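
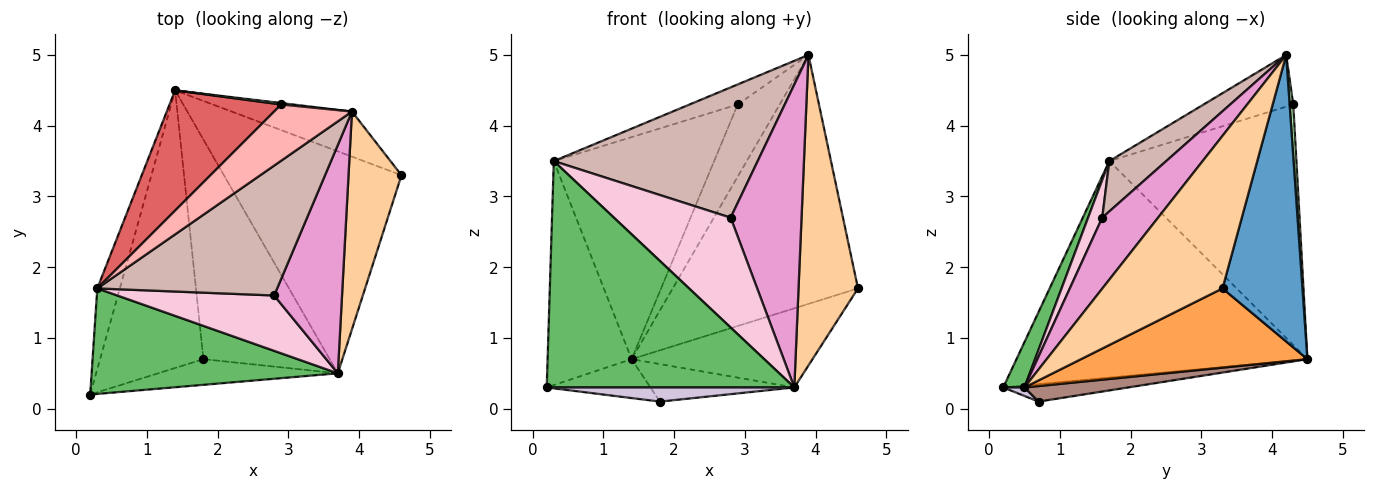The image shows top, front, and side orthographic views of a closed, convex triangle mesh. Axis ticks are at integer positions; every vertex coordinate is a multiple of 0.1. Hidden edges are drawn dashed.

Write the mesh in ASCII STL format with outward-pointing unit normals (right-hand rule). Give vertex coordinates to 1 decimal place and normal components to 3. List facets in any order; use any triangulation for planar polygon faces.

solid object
 facet normal 0.391 0.906 -0.164
  outer loop
   vertex 3.9 4.2 5.0
   vertex 4.6 3.3 1.7
   vertex 1.4 4.5 0.7
  endloop
 endfacet
 facet normal -0.956 0.276 -0.100
  outer loop
   vertex 0.3 1.7 3.5
   vertex 1.4 4.5 0.7
   vertex 0.2 0.2 0.3
  endloop
 endfacet
 facet normal 0.387 0.310 -0.868
  outer loop
   vertex 3.7 0.5 0.3
   vertex 1.4 4.5 0.7
   vertex 4.6 3.3 1.7
  endloop
 endfacet
 facet normal 0.856 -0.424 0.297
  outer loop
   vertex 3.7 0.5 0.3
   vertex 4.6 3.3 1.7
   vertex 3.9 4.2 5.0
  endloop
 endfacet
 facet normal 0.077 -0.904 0.421
  outer loop
   vertex 3.7 0.5 0.3
   vertex 0.3 1.7 3.5
   vertex 0.2 0.2 0.3
  endloop
 endfacet
 facet normal 0.086 0.996 0.020
  outer loop
   vertex 2.9 4.3 4.3
   vertex 3.9 4.2 5.0
   vertex 1.4 4.5 0.7
  endloop
 endfacet
 facet normal -0.716 0.614 0.332
  outer loop
   vertex 2.9 4.3 4.3
   vertex 1.4 4.5 0.7
   vertex 0.3 1.7 3.5
  endloop
 endfacet
 facet normal -0.530 0.285 0.798
  outer loop
   vertex 2.9 4.3 4.3
   vertex 0.3 1.7 3.5
   vertex 3.9 4.2 5.0
  endloop
 endfacet
 facet normal -0.165 0.137 -0.977
  outer loop
   vertex 1.8 0.7 0.1
   vertex 0.2 0.2 0.3
   vertex 1.4 4.5 0.7
  endloop
 endfacet
 facet normal 0.041 -0.482 -0.875
  outer loop
   vertex 1.8 0.7 0.1
   vertex 3.7 0.5 0.3
   vertex 0.2 0.2 0.3
  endloop
 endfacet
 facet normal 0.121 0.167 -0.979
  outer loop
   vertex 1.8 0.7 0.1
   vertex 1.4 4.5 0.7
   vertex 3.7 0.5 0.3
  endloop
 endfacet
 facet normal 0.194 -0.695 0.693
  outer loop
   vertex 2.8 1.6 2.7
   vertex 3.9 4.2 5.0
   vertex 0.3 1.7 3.5
  endloop
 endfacet
 facet normal 0.532 -0.676 0.509
  outer loop
   vertex 2.8 1.6 2.7
   vertex 3.7 0.5 0.3
   vertex 3.9 4.2 5.0
  endloop
 endfacet
 facet normal 0.108 -0.888 0.447
  outer loop
   vertex 2.8 1.6 2.7
   vertex 0.3 1.7 3.5
   vertex 3.7 0.5 0.3
  endloop
 endfacet
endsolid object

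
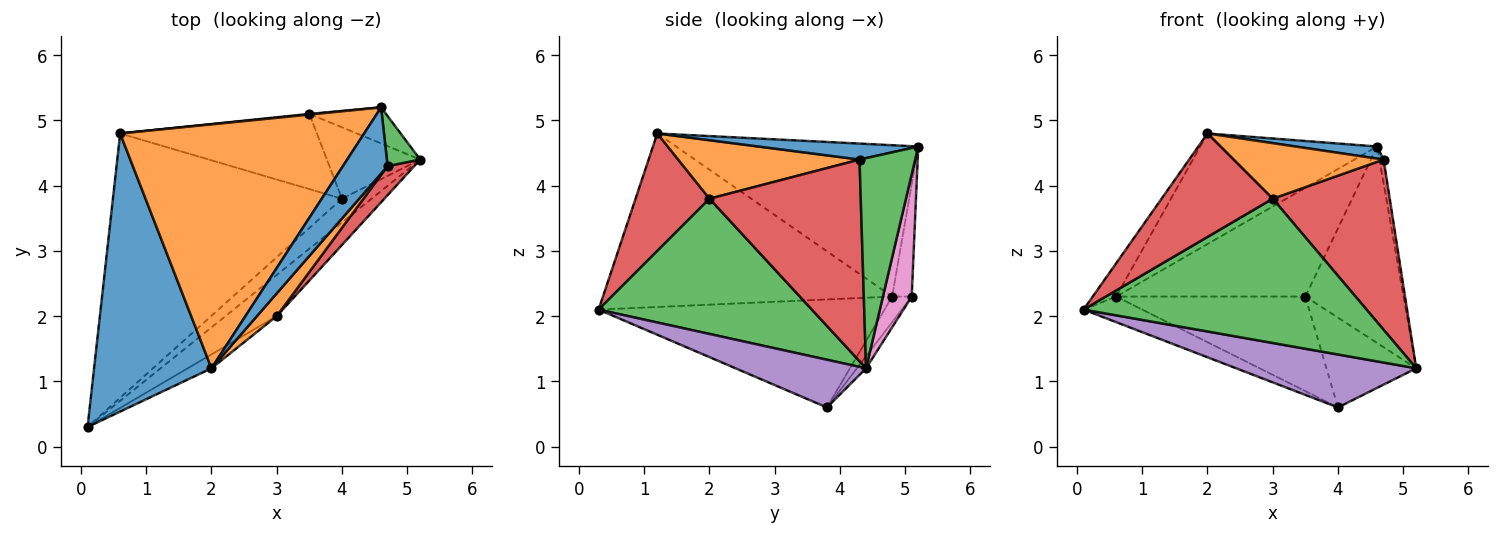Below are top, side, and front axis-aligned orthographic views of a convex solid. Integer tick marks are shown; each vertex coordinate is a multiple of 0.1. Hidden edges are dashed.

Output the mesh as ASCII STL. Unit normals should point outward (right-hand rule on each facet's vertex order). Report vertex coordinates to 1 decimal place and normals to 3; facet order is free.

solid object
 facet normal -0.826 0.067 0.559
  outer loop
   vertex 0.6 4.8 2.3
   vertex 0.1 0.3 2.1
   vertex 2.0 1.2 4.8
  endloop
 endfacet
 facet normal -0.492 0.359 0.793
  outer loop
   vertex 0.6 4.8 2.3
   vertex 2.0 1.2 4.8
   vertex 4.6 5.2 4.6
  endloop
 endfacet
 facet normal 0.587 -0.779 -0.222
  outer loop
   vertex 3.0 2.0 3.8
   vertex 0.1 0.3 2.1
   vertex 5.2 4.4 1.2
  endloop
 endfacet
 facet normal 0.550 -0.827 -0.112
  outer loop
   vertex 3.0 2.0 3.8
   vertex 2.0 1.2 4.8
   vertex 0.1 0.3 2.1
  endloop
 endfacet
 facet normal 0.551 -0.761 -0.342
  outer loop
   vertex 4.0 3.8 0.6
   vertex 5.2 4.4 1.2
   vertex 0.1 0.3 2.1
  endloop
 endfacet
 facet normal -0.425 0.087 -0.901
  outer loop
   vertex 4.0 3.8 0.6
   vertex 0.1 0.3 2.1
   vertex 0.6 4.8 2.3
  endloop
 endfacet
 facet normal 0.277 0.945 -0.174
  outer loop
   vertex 3.5 5.1 2.3
   vertex 4.6 5.2 4.6
   vertex 5.2 4.4 1.2
  endloop
 endfacet
 facet normal -0.103 0.995 0.006
  outer loop
   vertex 3.5 5.1 2.3
   vertex 0.6 4.8 2.3
   vertex 4.6 5.2 4.6
  endloop
 endfacet
 facet normal -0.080 0.780 -0.620
  outer loop
   vertex 3.5 5.1 2.3
   vertex 5.2 4.4 1.2
   vertex 4.0 3.8 0.6
  endloop
 endfacet
 facet normal -0.081 0.780 -0.620
  outer loop
   vertex 3.5 5.1 2.3
   vertex 4.0 3.8 0.6
   vertex 0.6 4.8 2.3
  endloop
 endfacet
 facet normal 0.332 -0.169 0.928
  outer loop
   vertex 4.7 4.3 4.4
   vertex 4.6 5.2 4.6
   vertex 2.0 1.2 4.8
  endloop
 endfacet
 facet normal 0.746 -0.617 0.252
  outer loop
   vertex 4.7 4.3 4.4
   vertex 2.0 1.2 4.8
   vertex 3.0 2.0 3.8
  endloop
 endfacet
 facet normal 0.985 0.075 0.156
  outer loop
   vertex 4.7 4.3 4.4
   vertex 5.2 4.4 1.2
   vertex 4.6 5.2 4.6
  endloop
 endfacet
 facet normal 0.787 -0.609 0.104
  outer loop
   vertex 4.7 4.3 4.4
   vertex 3.0 2.0 3.8
   vertex 5.2 4.4 1.2
  endloop
 endfacet
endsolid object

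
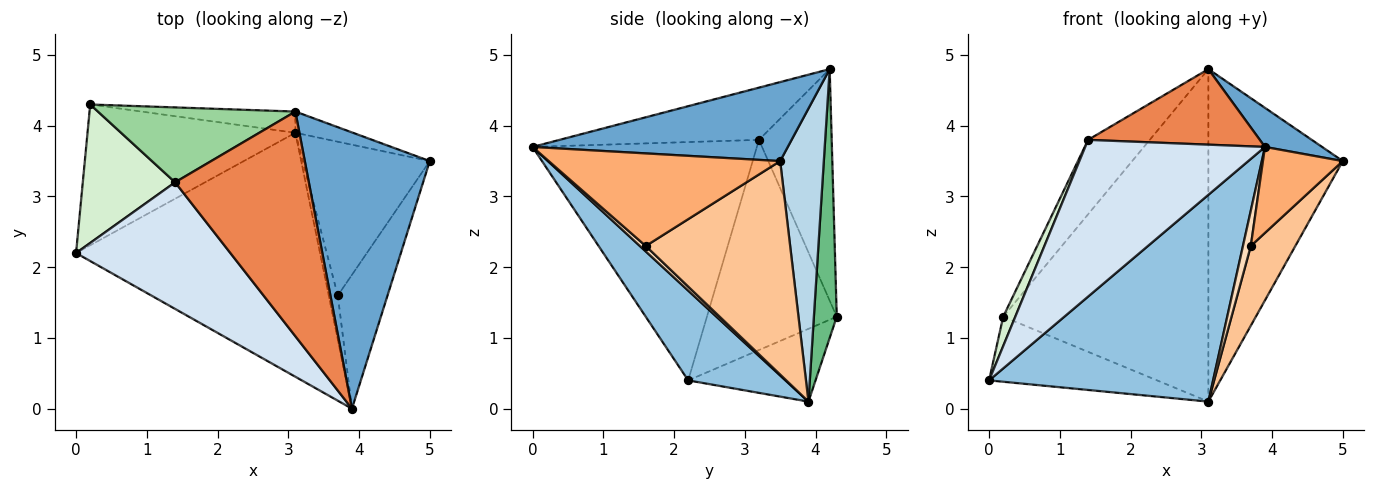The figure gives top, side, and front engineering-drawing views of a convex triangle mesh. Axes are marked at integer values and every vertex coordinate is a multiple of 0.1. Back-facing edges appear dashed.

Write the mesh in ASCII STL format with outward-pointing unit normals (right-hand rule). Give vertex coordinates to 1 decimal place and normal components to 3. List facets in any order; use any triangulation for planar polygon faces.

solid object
 facet normal 0.531 -0.119 0.839
  outer loop
   vertex 3.1 4.2 4.8
   vertex 3.9 0.0 3.7
   vertex 5.0 3.5 3.5
  endloop
 endfacet
 facet normal 0.270 -0.623 -0.734
  outer loop
   vertex 3.1 3.9 0.1
   vertex 3.9 0.0 3.7
   vertex 0.0 2.2 0.4
  endloop
 endfacet
 facet normal 0.308 0.949 -0.061
  outer loop
   vertex 3.1 3.9 0.1
   vertex 3.1 4.2 4.8
   vertex 5.0 3.5 3.5
  endloop
 endfacet
 facet normal -0.696 -0.558 0.451
  outer loop
   vertex 1.4 3.2 3.8
   vertex 0.0 2.2 0.4
   vertex 3.9 0.0 3.7
  endloop
 endfacet
 facet normal -0.347 -0.299 0.889
  outer loop
   vertex 1.4 3.2 3.8
   vertex 3.9 0.0 3.7
   vertex 3.1 4.2 4.8
  endloop
 endfacet
 facet normal 0.843 -0.291 -0.453
  outer loop
   vertex 3.7 1.6 2.3
   vertex 5.0 3.5 3.5
   vertex 3.9 0.0 3.7
  endloop
 endfacet
 facet normal 0.831 -0.256 -0.494
  outer loop
   vertex 3.7 1.6 2.3
   vertex 3.1 3.9 0.1
   vertex 5.0 3.5 3.5
  endloop
 endfacet
 facet normal 0.424 -0.566 -0.707
  outer loop
   vertex 3.7 1.6 2.3
   vertex 3.9 0.0 3.7
   vertex 3.1 3.9 0.1
  endloop
 endfacet
 facet normal 0.111 0.992 -0.063
  outer loop
   vertex 0.2 4.3 1.3
   vertex 3.1 4.2 4.8
   vertex 3.1 3.9 0.1
  endloop
 endfacet
 facet normal -0.640 0.542 0.545
  outer loop
   vertex 0.2 4.3 1.3
   vertex 1.4 3.2 3.8
   vertex 3.1 4.2 4.8
  endloop
 endfacet
 facet normal -0.303 0.400 -0.865
  outer loop
   vertex 0.2 4.3 1.3
   vertex 3.1 3.9 0.1
   vertex 0.0 2.2 0.4
  endloop
 endfacet
 facet normal -0.912 -0.085 0.401
  outer loop
   vertex 0.2 4.3 1.3
   vertex 0.0 2.2 0.4
   vertex 1.4 3.2 3.8
  endloop
 endfacet
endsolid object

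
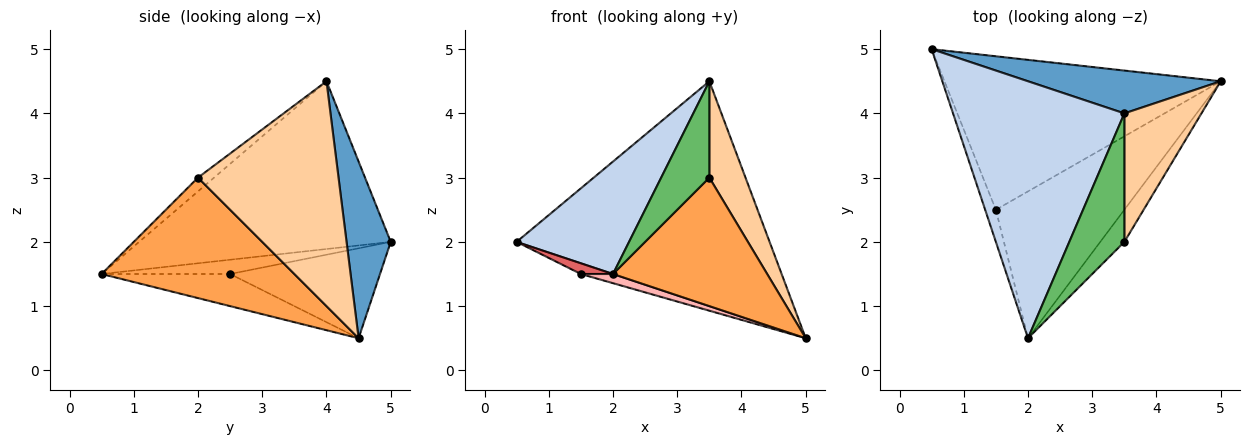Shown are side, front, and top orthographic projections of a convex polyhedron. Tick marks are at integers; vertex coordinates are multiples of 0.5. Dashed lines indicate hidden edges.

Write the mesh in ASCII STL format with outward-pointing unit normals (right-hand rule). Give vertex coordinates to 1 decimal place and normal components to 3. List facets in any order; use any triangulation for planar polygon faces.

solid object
 facet normal 0.169 0.968 0.184
  outer loop
   vertex 3.5 4.0 4.5
   vertex 5.0 4.5 0.5
   vertex 0.5 5.0 2.0
  endloop
 endfacet
 facet normal -0.668 -0.298 0.682
  outer loop
   vertex 3.5 4.0 4.5
   vertex 0.5 5.0 2.0
   vertex 2.0 0.5 1.5
  endloop
 endfacet
 facet normal 0.772 -0.617 -0.154
  outer loop
   vertex 3.5 2.0 3.0
   vertex 2.0 0.5 1.5
   vertex 5.0 4.5 0.5
  endloop
 endfacet
 facet normal 0.919 -0.236 0.315
  outer loop
   vertex 3.5 2.0 3.0
   vertex 5.0 4.5 0.5
   vertex 3.5 4.0 4.5
  endloop
 endfacet
 facet normal -0.196 -0.588 0.784
  outer loop
   vertex 3.5 2.0 3.0
   vertex 3.5 4.0 4.5
   vertex 2.0 0.5 1.5
  endloop
 endfacet
 facet normal -0.309 0.066 -0.949
  outer loop
   vertex 1.5 2.5 1.5
   vertex 0.5 5.0 2.0
   vertex 5.0 4.5 0.5
  endloop
 endfacet
 facet normal -0.784 -0.196 -0.588
  outer loop
   vertex 1.5 2.5 1.5
   vertex 2.0 0.5 1.5
   vertex 0.5 5.0 2.0
  endloop
 endfacet
 facet normal -0.242 -0.061 -0.968
  outer loop
   vertex 1.5 2.5 1.5
   vertex 5.0 4.5 0.5
   vertex 2.0 0.5 1.5
  endloop
 endfacet
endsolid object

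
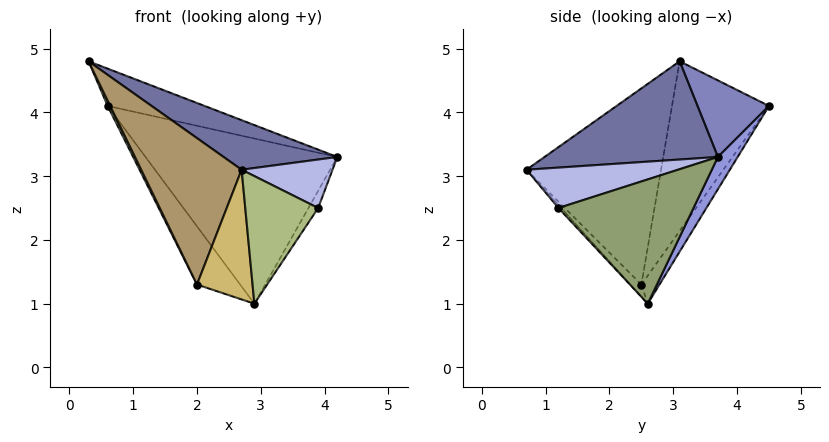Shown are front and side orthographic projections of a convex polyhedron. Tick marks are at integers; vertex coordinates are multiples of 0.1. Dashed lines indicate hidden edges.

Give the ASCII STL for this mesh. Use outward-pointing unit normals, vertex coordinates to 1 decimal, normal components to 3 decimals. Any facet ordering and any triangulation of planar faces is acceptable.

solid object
 facet normal 0.381 -0.250 0.890
  outer loop
   vertex 2.7 0.7 3.1
   vertex 4.2 3.7 3.3
   vertex 0.3 3.1 4.8
  endloop
 endfacet
 facet normal 0.280 0.381 0.881
  outer loop
   vertex 0.6 4.5 4.1
   vertex 0.3 3.1 4.8
   vertex 4.2 3.7 3.3
  endloop
 endfacet
 facet normal 0.090 0.878 -0.471
  outer loop
   vertex 0.6 4.5 4.1
   vertex 4.2 3.7 3.3
   vertex 2.9 2.6 1.0
  endloop
 endfacet
 facet normal 0.526 -0.316 0.789
  outer loop
   vertex 3.9 1.2 2.5
   vertex 4.2 3.7 3.3
   vertex 2.7 0.7 3.1
  endloop
 endfacet
 facet normal 0.856 0.062 -0.513
  outer loop
   vertex 3.9 1.2 2.5
   vertex 2.9 2.6 1.0
   vertex 4.2 3.7 3.3
  endloop
 endfacet
 facet normal -0.028 -0.740 -0.672
  outer loop
   vertex 3.9 1.2 2.5
   vertex 2.7 0.7 3.1
   vertex 2.9 2.6 1.0
  endloop
 endfacet
 facet normal -0.901 -0.024 -0.433
  outer loop
   vertex 2.0 2.5 1.3
   vertex 0.3 3.1 4.8
   vertex 0.6 4.5 4.1
  endloop
 endfacet
 facet normal -0.294 0.702 -0.649
  outer loop
   vertex 2.0 2.5 1.3
   vertex 0.6 4.5 4.1
   vertex 2.9 2.6 1.0
  endloop
 endfacet
 facet normal -0.770 -0.575 -0.276
  outer loop
   vertex 2.0 2.5 1.3
   vertex 2.7 0.7 3.1
   vertex 0.3 3.1 4.8
  endloop
 endfacet
 facet normal -0.143 -0.727 -0.671
  outer loop
   vertex 2.0 2.5 1.3
   vertex 2.9 2.6 1.0
   vertex 2.7 0.7 3.1
  endloop
 endfacet
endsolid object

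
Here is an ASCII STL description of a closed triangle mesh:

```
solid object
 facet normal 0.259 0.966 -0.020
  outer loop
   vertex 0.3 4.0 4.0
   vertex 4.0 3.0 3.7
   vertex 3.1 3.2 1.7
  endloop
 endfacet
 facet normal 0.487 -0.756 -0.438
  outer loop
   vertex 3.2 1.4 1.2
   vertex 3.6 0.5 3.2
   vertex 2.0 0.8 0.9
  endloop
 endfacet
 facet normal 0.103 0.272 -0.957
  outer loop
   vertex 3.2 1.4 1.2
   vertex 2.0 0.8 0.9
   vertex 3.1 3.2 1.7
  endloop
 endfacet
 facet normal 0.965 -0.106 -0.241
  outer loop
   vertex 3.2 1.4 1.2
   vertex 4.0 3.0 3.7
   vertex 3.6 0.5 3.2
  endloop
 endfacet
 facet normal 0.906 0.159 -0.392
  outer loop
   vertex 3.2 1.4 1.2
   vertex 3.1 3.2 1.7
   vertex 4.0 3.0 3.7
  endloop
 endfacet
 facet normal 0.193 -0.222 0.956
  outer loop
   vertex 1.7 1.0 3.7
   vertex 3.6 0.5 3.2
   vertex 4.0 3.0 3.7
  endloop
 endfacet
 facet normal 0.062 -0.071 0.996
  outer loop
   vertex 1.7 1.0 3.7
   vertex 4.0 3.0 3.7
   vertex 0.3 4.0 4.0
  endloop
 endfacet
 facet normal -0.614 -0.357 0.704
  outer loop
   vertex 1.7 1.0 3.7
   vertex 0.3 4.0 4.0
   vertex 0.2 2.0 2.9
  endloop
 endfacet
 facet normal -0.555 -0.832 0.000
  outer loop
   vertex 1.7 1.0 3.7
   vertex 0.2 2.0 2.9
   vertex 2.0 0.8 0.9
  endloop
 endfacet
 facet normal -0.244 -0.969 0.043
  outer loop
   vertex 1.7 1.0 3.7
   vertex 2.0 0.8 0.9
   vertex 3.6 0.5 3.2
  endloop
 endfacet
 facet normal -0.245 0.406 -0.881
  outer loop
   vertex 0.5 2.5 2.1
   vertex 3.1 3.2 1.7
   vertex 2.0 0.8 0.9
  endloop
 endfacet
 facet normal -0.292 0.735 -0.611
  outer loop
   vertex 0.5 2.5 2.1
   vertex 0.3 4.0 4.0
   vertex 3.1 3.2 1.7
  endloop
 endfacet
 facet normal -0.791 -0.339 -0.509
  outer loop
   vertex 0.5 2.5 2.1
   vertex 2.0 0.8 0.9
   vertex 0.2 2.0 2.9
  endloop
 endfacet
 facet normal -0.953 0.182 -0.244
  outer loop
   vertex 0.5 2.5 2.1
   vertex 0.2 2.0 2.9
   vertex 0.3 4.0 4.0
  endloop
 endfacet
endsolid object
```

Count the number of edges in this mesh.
21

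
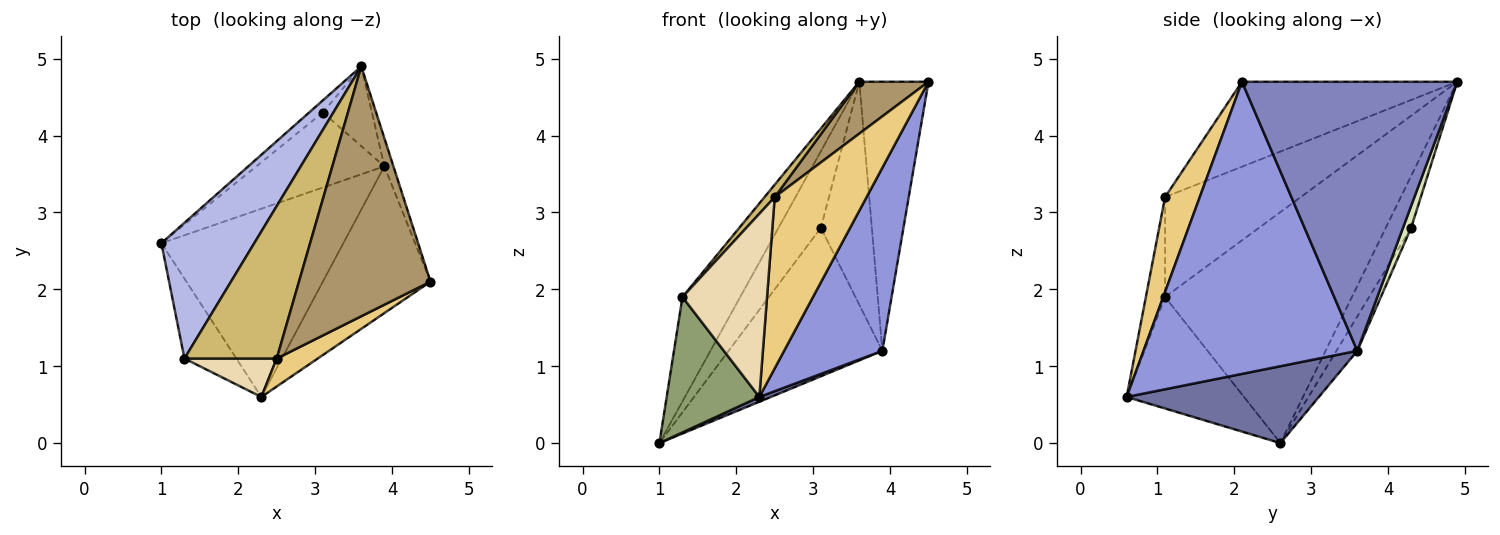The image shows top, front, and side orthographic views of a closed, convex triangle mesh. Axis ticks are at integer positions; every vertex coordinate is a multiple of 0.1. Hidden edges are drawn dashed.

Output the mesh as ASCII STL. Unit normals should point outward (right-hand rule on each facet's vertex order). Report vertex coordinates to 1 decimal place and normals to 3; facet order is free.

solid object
 facet normal 0.389 -0.023 -0.921
  outer loop
   vertex 3.9 3.6 1.2
   vertex 2.3 0.6 0.6
   vertex 1.0 2.6 0.0
  endloop
 endfacet
 facet normal 0.952 0.306 -0.032
  outer loop
   vertex 3.9 3.6 1.2
   vertex 3.6 4.9 4.7
   vertex 4.5 2.1 4.7
  endloop
 endfacet
 facet normal 0.862 -0.396 -0.317
  outer loop
   vertex 3.9 3.6 1.2
   vertex 4.5 2.1 4.7
   vertex 2.3 0.6 0.6
  endloop
 endfacet
 facet normal -0.892 0.276 0.358
  outer loop
   vertex 1.3 1.1 1.9
   vertex 3.6 4.9 4.7
   vertex 1.0 2.6 0.0
  endloop
 endfacet
 facet normal -0.737 -0.582 -0.343
  outer loop
   vertex 1.3 1.1 1.9
   vertex 1.0 2.6 0.0
   vertex 2.3 0.6 0.6
  endloop
 endfacet
 facet normal -0.509 0.850 -0.135
  outer loop
   vertex 3.1 4.3 2.8
   vertex 1.0 2.6 0.0
   vertex 3.6 4.9 4.7
  endloop
 endfacet
 facet normal -0.120 0.886 -0.448
  outer loop
   vertex 3.1 4.3 2.8
   vertex 3.9 3.6 1.2
   vertex 1.0 2.6 0.0
  endloop
 endfacet
 facet normal 0.148 0.931 -0.333
  outer loop
   vertex 3.1 4.3 2.8
   vertex 3.6 4.9 4.7
   vertex 3.9 3.6 1.2
  endloop
 endfacet
 facet normal -0.535 -0.172 0.827
  outer loop
   vertex 2.5 1.1 3.2
   vertex 4.5 2.1 4.7
   vertex 3.6 4.9 4.7
  endloop
 endfacet
 facet normal -0.734 -0.055 0.677
  outer loop
   vertex 2.5 1.1 3.2
   vertex 3.6 4.9 4.7
   vertex 1.3 1.1 1.9
  endloop
 endfacet
 facet normal 0.349 -0.925 0.151
  outer loop
   vertex 2.5 1.1 3.2
   vertex 2.3 0.6 0.6
   vertex 4.5 2.1 4.7
  endloop
 endfacet
 facet normal -0.217 -0.955 0.200
  outer loop
   vertex 2.5 1.1 3.2
   vertex 1.3 1.1 1.9
   vertex 2.3 0.6 0.6
  endloop
 endfacet
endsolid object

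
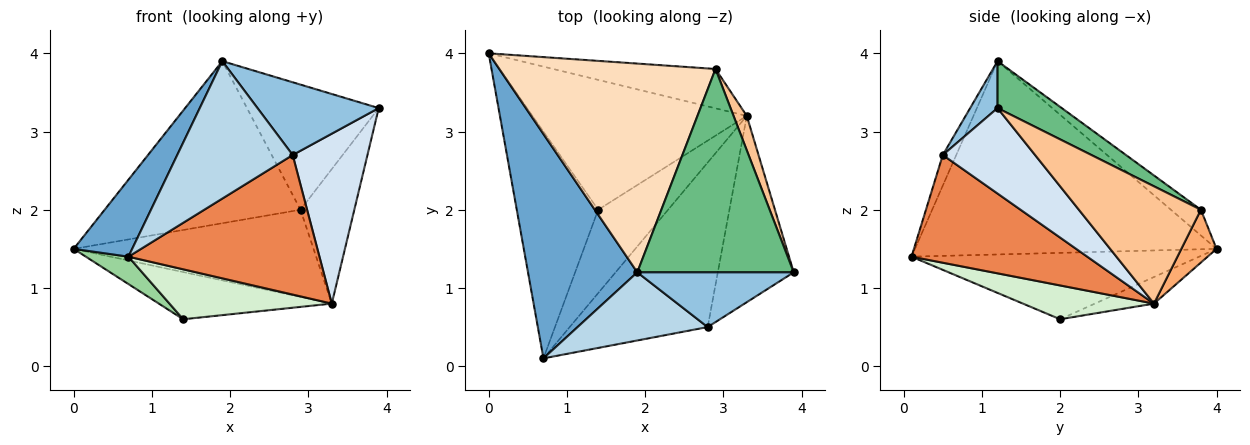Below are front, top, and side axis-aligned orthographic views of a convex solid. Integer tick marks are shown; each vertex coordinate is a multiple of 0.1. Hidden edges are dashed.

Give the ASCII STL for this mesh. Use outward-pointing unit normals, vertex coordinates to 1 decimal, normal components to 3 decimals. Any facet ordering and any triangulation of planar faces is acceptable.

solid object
 facet normal -0.858 -0.167 0.485
  outer loop
   vertex 1.9 1.2 3.9
   vertex 0.0 4.0 1.5
   vertex 0.7 0.1 1.4
  endloop
 endfacet
 facet normal 0.178 -0.786 0.592
  outer loop
   vertex 2.8 0.5 2.7
   vertex 3.9 1.2 3.3
   vertex 1.9 1.2 3.9
  endloop
 endfacet
 facet normal -0.104 -0.891 0.442
  outer loop
   vertex 2.8 0.5 2.7
   vertex 1.9 1.2 3.9
   vertex 0.7 0.1 1.4
  endloop
 endfacet
 facet normal 0.640 -0.518 -0.568
  outer loop
   vertex 2.8 0.5 2.7
   vertex 3.3 3.2 0.8
   vertex 3.9 1.2 3.3
  endloop
 endfacet
 facet normal 0.512 -0.556 -0.655
  outer loop
   vertex 2.8 0.5 2.7
   vertex 0.7 0.1 1.4
   vertex 3.3 3.2 0.8
  endloop
 endfacet
 facet normal 0.133 0.904 -0.408
  outer loop
   vertex 2.9 3.8 2.0
   vertex 3.3 3.2 0.8
   vertex 0.0 4.0 1.5
  endloop
 endfacet
 facet normal 0.910 0.401 0.103
  outer loop
   vertex 2.9 3.8 2.0
   vertex 3.9 1.2 3.3
   vertex 3.3 3.2 0.8
  endloop
 endfacet
 facet normal -0.093 0.611 0.786
  outer loop
   vertex 2.9 3.8 2.0
   vertex 0.0 4.0 1.5
   vertex 1.9 1.2 3.9
  endloop
 endfacet
 facet normal 0.248 0.508 0.825
  outer loop
   vertex 2.9 3.8 2.0
   vertex 1.9 1.2 3.9
   vertex 3.9 1.2 3.3
  endloop
 endfacet
 facet normal -0.629 -0.093 -0.772
  outer loop
   vertex 1.4 2.0 0.6
   vertex 0.7 0.1 1.4
   vertex 0.0 4.0 1.5
  endloop
 endfacet
 facet normal -0.116 0.339 -0.934
  outer loop
   vertex 1.4 2.0 0.6
   vertex 0.0 4.0 1.5
   vertex 3.3 3.2 0.8
  endloop
 endfacet
 facet normal 0.383 -0.475 -0.792
  outer loop
   vertex 1.4 2.0 0.6
   vertex 3.3 3.2 0.8
   vertex 0.7 0.1 1.4
  endloop
 endfacet
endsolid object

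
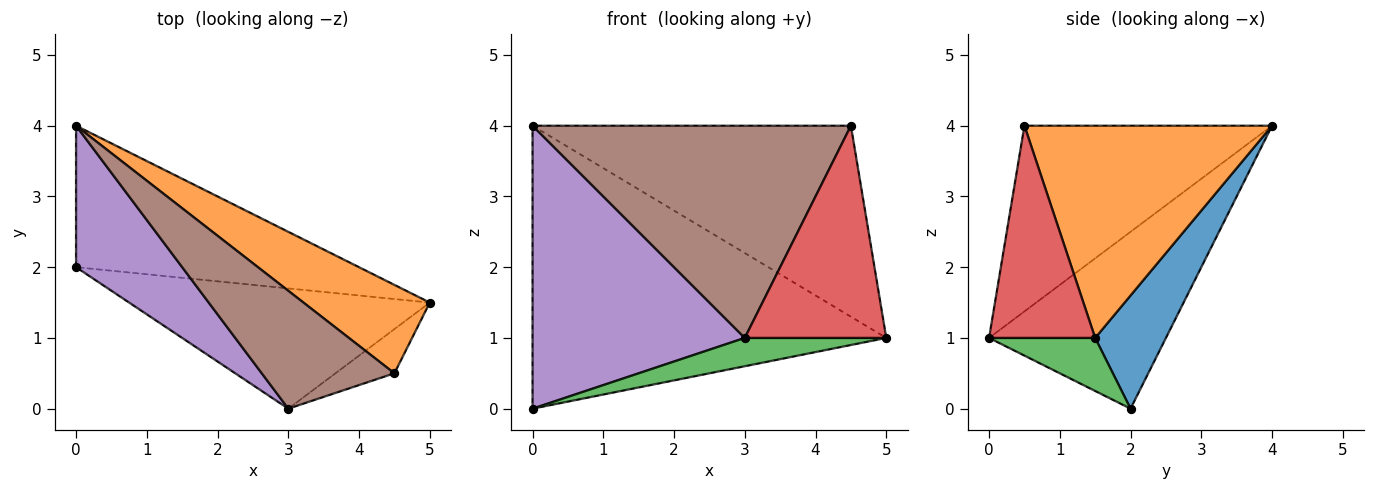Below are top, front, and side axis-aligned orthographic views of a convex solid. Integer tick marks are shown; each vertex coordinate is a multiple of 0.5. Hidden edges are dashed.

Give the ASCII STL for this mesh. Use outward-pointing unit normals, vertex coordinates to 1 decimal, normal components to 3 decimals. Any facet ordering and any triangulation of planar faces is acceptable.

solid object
 facet normal 0.176 0.880 -0.440
  outer loop
   vertex 0.0 4.0 4.0
   vertex 5.0 1.5 1.0
   vertex 0.0 2.0 0.0
  endloop
 endfacet
 facet normal 0.577 0.741 0.343
  outer loop
   vertex 4.5 0.5 4.0
   vertex 5.0 1.5 1.0
   vertex 0.0 4.0 4.0
  endloop
 endfacet
 facet normal 0.169 -0.226 -0.959
  outer loop
   vertex 3.0 0.0 1.0
   vertex 0.0 2.0 0.0
   vertex 5.0 1.5 1.0
  endloop
 endfacet
 facet normal 0.592 -0.789 -0.164
  outer loop
   vertex 3.0 0.0 1.0
   vertex 5.0 1.5 1.0
   vertex 4.5 0.5 4.0
  endloop
 endfacet
 facet normal -0.598 -0.717 0.359
  outer loop
   vertex 3.0 0.0 1.0
   vertex 0.0 4.0 4.0
   vertex 0.0 2.0 0.0
  endloop
 endfacet
 facet normal -0.562 -0.723 0.402
  outer loop
   vertex 3.0 0.0 1.0
   vertex 4.5 0.5 4.0
   vertex 0.0 4.0 4.0
  endloop
 endfacet
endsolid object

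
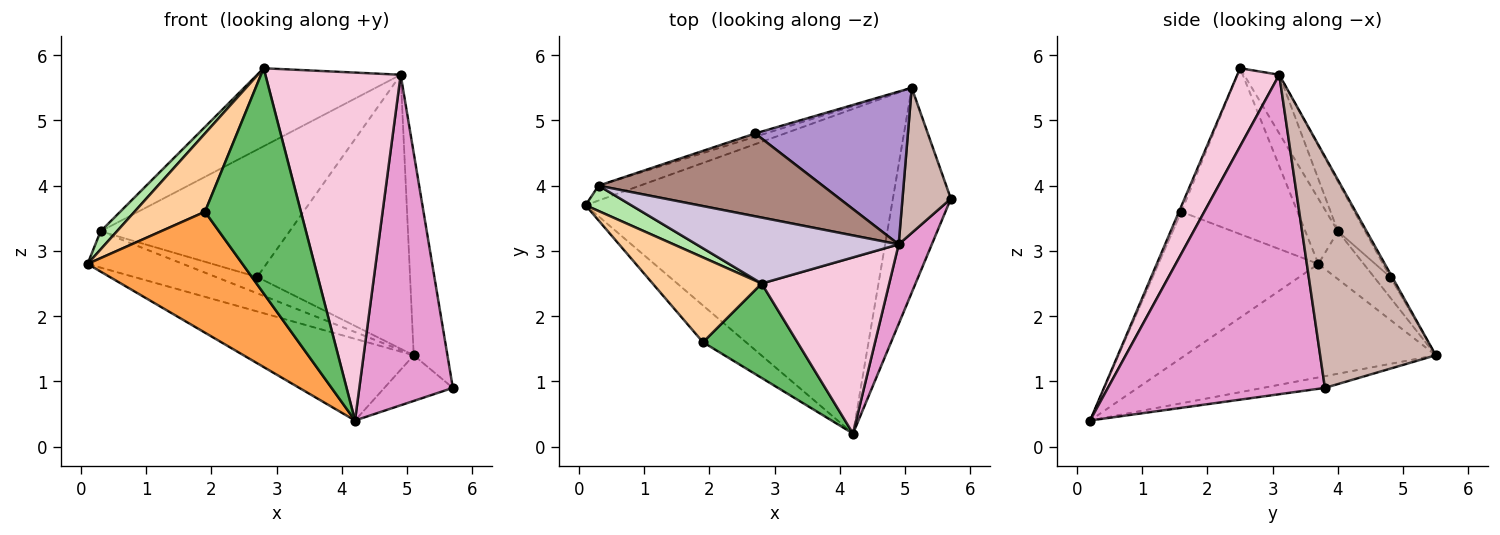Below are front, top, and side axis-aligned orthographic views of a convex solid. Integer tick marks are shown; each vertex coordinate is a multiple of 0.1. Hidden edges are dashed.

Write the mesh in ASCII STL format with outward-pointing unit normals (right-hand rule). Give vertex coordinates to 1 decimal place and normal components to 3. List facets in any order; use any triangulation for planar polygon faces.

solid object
 facet normal -0.338 0.230 -0.913
  outer loop
   vertex 5.1 5.5 1.4
   vertex 4.2 0.2 0.4
   vertex 0.1 3.7 2.8
  endloop
 endfacet
 facet normal -0.193 0.213 -0.958
  outer loop
   vertex 5.1 5.5 1.4
   vertex 5.7 3.8 0.9
   vertex 4.2 0.2 0.4
  endloop
 endfacet
 facet normal -0.702 -0.681 -0.207
  outer loop
   vertex 1.9 1.6 3.6
   vertex 0.1 3.7 2.8
   vertex 4.2 0.2 0.4
  endloop
 endfacet
 facet normal -0.745 -0.452 0.490
  outer loop
   vertex 1.9 1.6 3.6
   vertex 2.8 2.5 5.8
   vertex 0.1 3.7 2.8
  endloop
 endfacet
 facet normal -0.023 -0.922 0.387
  outer loop
   vertex 1.9 1.6 3.6
   vertex 4.2 0.2 0.4
   vertex 2.8 2.5 5.8
  endloop
 endfacet
 facet normal -0.758 -0.379 0.531
  outer loop
   vertex 0.3 4.0 3.3
   vertex 0.1 3.7 2.8
   vertex 2.8 2.5 5.8
  endloop
 endfacet
 facet normal -0.402 0.847 -0.347
  outer loop
   vertex 0.3 4.0 3.3
   vertex 5.1 5.5 1.4
   vertex 0.1 3.7 2.8
  endloop
 endfacet
 facet normal -0.359 0.915 -0.183
  outer loop
   vertex 0.3 4.0 3.3
   vertex 2.7 4.8 2.6
   vertex 5.1 5.5 1.4
  endloop
 endfacet
 facet normal -0.011 0.873 0.487
  outer loop
   vertex 4.9 3.1 5.7
   vertex 5.1 5.5 1.4
   vertex 2.7 4.8 2.6
  endloop
 endfacet
 facet normal -0.184 0.751 0.635
  outer loop
   vertex 4.9 3.1 5.7
   vertex 0.3 4.0 3.3
   vertex 2.8 2.5 5.8
  endloop
 endfacet
 facet normal -0.120 0.832 0.541
  outer loop
   vertex 4.9 3.1 5.7
   vertex 2.7 4.8 2.6
   vertex 0.3 4.0 3.3
  endloop
 endfacet
 facet normal 0.941 0.274 0.197
  outer loop
   vertex 4.9 3.1 5.7
   vertex 5.7 3.8 0.9
   vertex 5.1 5.5 1.4
  endloop
 endfacet
 facet normal 0.914 -0.394 0.095
  outer loop
   vertex 4.9 3.1 5.7
   vertex 4.2 0.2 0.4
   vertex 5.7 3.8 0.9
  endloop
 endfacet
 facet normal 0.266 -0.860 0.435
  outer loop
   vertex 4.9 3.1 5.7
   vertex 2.8 2.5 5.8
   vertex 4.2 0.2 0.4
  endloop
 endfacet
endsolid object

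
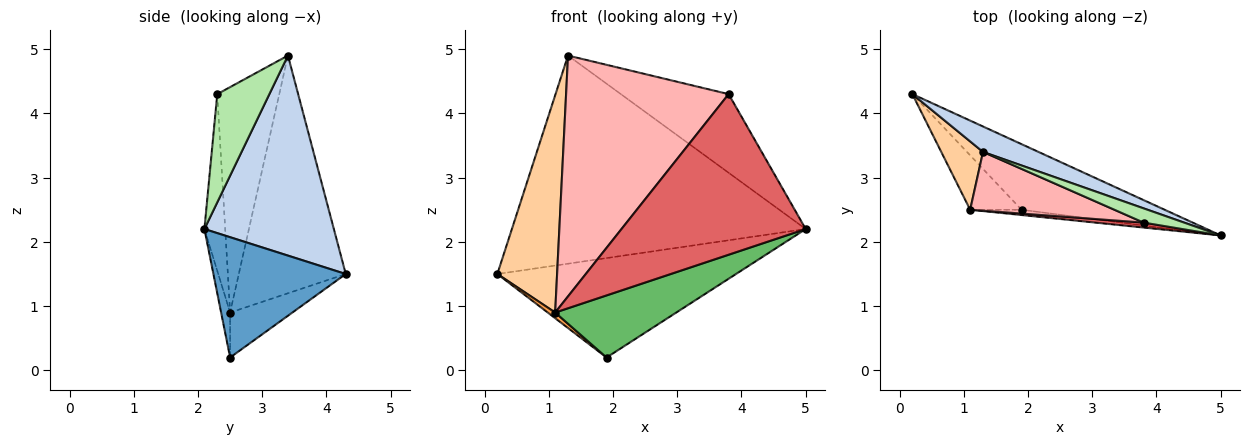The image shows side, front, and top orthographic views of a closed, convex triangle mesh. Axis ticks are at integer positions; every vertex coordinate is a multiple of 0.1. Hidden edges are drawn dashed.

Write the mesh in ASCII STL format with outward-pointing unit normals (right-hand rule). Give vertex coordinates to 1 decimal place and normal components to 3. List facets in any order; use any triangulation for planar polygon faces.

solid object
 facet normal 0.420 0.758 -0.500
  outer loop
   vertex 1.9 2.5 0.2
   vertex 0.2 4.3 1.5
   vertex 5.0 2.1 2.2
  endloop
 endfacet
 facet normal 0.401 0.909 0.111
  outer loop
   vertex 1.3 3.4 4.9
   vertex 5.0 2.1 2.2
   vertex 0.2 4.3 1.5
  endloop
 endfacet
 facet normal -0.656 -0.078 -0.750
  outer loop
   vertex 1.1 2.5 0.9
   vertex 0.2 4.3 1.5
   vertex 1.9 2.5 0.2
  endloop
 endfacet
 facet normal -0.863 -0.482 0.152
  outer loop
   vertex 1.1 2.5 0.9
   vertex 1.3 3.4 4.9
   vertex 0.2 4.3 1.5
  endloop
 endfacet
 facet normal -0.074 -0.994 -0.084
  outer loop
   vertex 1.1 2.5 0.9
   vertex 1.9 2.5 0.2
   vertex 5.0 2.1 2.2
  endloop
 endfacet
 facet normal 0.430 0.889 0.161
  outer loop
   vertex 3.8 2.3 4.3
   vertex 5.0 2.1 2.2
   vertex 1.3 3.4 4.9
  endloop
 endfacet
 facet normal -0.112 -0.993 0.031
  outer loop
   vertex 3.8 2.3 4.3
   vertex 1.1 2.5 0.9
   vertex 5.0 2.1 2.2
  endloop
 endfacet
 facet normal -0.347 -0.911 0.222
  outer loop
   vertex 3.8 2.3 4.3
   vertex 1.3 3.4 4.9
   vertex 1.1 2.5 0.9
  endloop
 endfacet
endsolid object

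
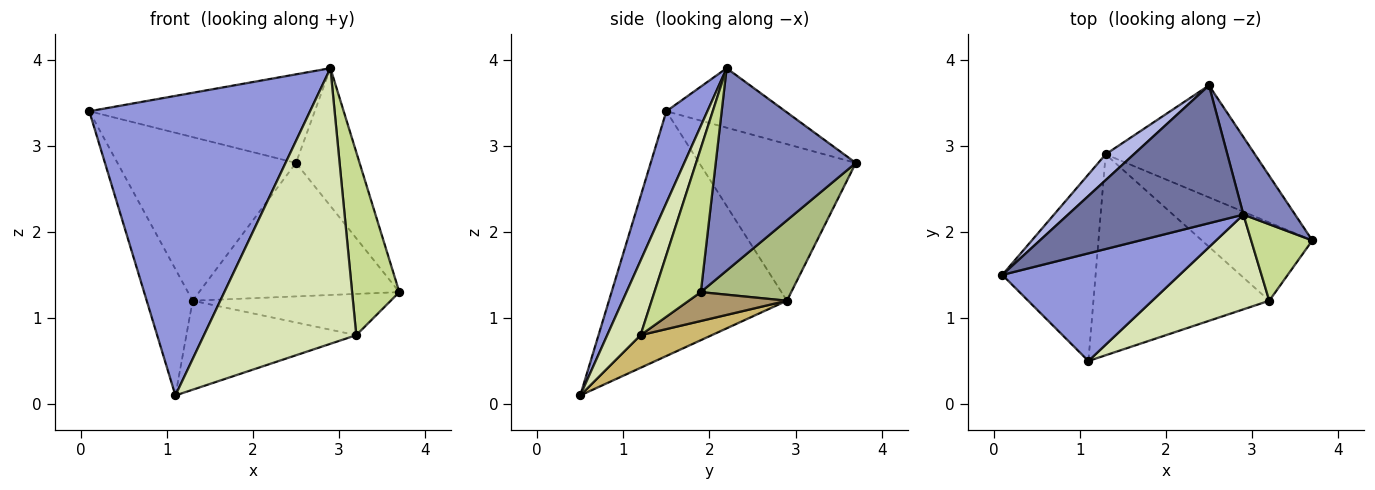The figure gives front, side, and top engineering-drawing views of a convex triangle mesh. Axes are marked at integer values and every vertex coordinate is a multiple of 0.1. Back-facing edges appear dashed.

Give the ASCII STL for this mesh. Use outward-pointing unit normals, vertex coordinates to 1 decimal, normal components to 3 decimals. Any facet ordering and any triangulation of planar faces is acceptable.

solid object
 facet normal -0.274 0.520 0.809
  outer loop
   vertex 2.9 2.2 3.9
   vertex 2.5 3.7 2.8
   vertex 0.1 1.5 3.4
  endloop
 endfacet
 facet normal 0.887 0.403 0.226
  outer loop
   vertex 2.9 2.2 3.9
   vertex 3.7 1.9 1.3
   vertex 2.5 3.7 2.8
  endloop
 endfacet
 facet normal 0.172 -0.927 0.333
  outer loop
   vertex 2.9 2.2 3.9
   vertex 0.1 1.5 3.4
   vertex 1.1 0.5 0.1
  endloop
 endfacet
 facet normal -0.655 0.747 0.118
  outer loop
   vertex 1.3 2.9 1.2
   vertex 0.1 1.5 3.4
   vertex 2.5 3.7 2.8
  endloop
 endfacet
 facet normal -0.908 0.234 -0.346
  outer loop
   vertex 1.3 2.9 1.2
   vertex 1.1 0.5 0.1
   vertex 0.1 1.5 3.4
  endloop
 endfacet
 facet normal 0.327 0.724 -0.607
  outer loop
   vertex 1.3 2.9 1.2
   vertex 2.5 3.7 2.8
   vertex 3.7 1.9 1.3
  endloop
 endfacet
 facet normal 0.672 -0.684 0.286
  outer loop
   vertex 3.2 1.2 0.8
   vertex 3.7 1.9 1.3
   vertex 2.9 2.2 3.9
  endloop
 endfacet
 facet normal 0.203 -0.926 0.318
  outer loop
   vertex 3.2 1.2 0.8
   vertex 2.9 2.2 3.9
   vertex 1.1 0.5 0.1
  endloop
 endfacet
 facet normal 0.225 0.455 -0.862
  outer loop
   vertex 3.2 1.2 0.8
   vertex 1.3 2.9 1.2
   vertex 3.7 1.9 1.3
  endloop
 endfacet
 facet normal 0.167 0.399 -0.901
  outer loop
   vertex 3.2 1.2 0.8
   vertex 1.1 0.5 0.1
   vertex 1.3 2.9 1.2
  endloop
 endfacet
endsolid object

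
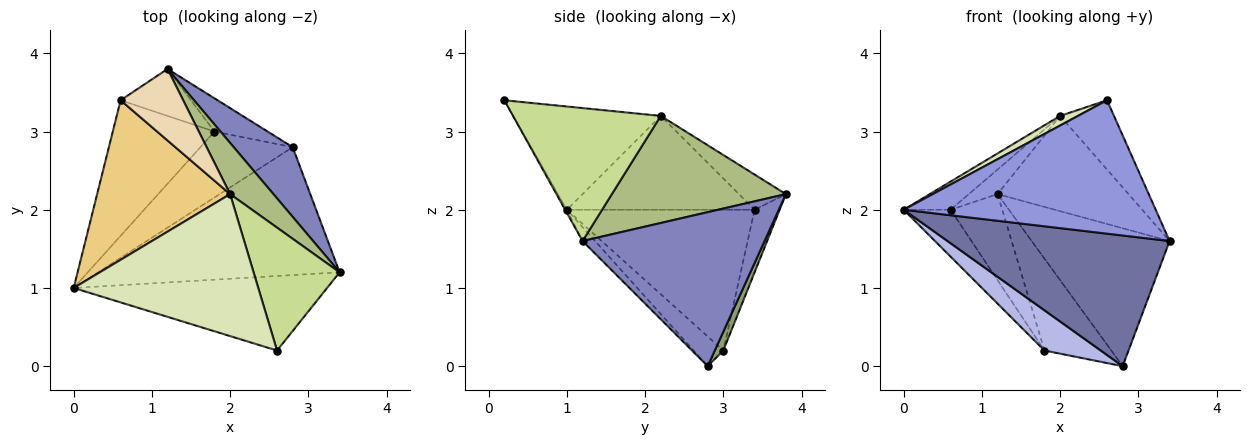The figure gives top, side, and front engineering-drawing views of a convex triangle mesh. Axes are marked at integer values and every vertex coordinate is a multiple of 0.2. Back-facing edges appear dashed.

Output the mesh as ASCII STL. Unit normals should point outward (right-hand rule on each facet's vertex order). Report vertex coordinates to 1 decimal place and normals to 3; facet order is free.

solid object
 facet normal -0.040 -0.714 -0.699
  outer loop
   vertex 2.8 2.8 0.0
   vertex 3.4 1.2 1.6
   vertex 0.0 1.0 2.0
  endloop
 endfacet
 facet normal 0.762 0.578 0.292
  outer loop
   vertex 2.8 2.8 0.0
   vertex 1.2 3.8 2.2
   vertex 3.4 1.2 1.6
  endloop
 endfacet
 facet normal -0.006 -0.873 -0.488
  outer loop
   vertex 2.6 0.2 3.4
   vertex 0.0 1.0 2.0
   vertex 3.4 1.2 1.6
  endloop
 endfacet
 facet normal -0.265 -0.502 -0.823
  outer loop
   vertex 1.8 3.0 0.2
   vertex 2.8 2.8 0.0
   vertex 0.0 1.0 2.0
  endloop
 endfacet
 facet normal 0.119 0.934 -0.338
  outer loop
   vertex 1.8 3.0 0.2
   vertex 1.2 3.8 2.2
   vertex 2.8 2.8 0.0
  endloop
 endfacet
 facet normal 0.760 0.572 0.308
  outer loop
   vertex 2.0 2.2 3.2
   vertex 3.4 1.2 1.6
   vertex 1.2 3.8 2.2
  endloop
 endfacet
 facet normal 0.803 0.293 0.519
  outer loop
   vertex 2.0 2.2 3.2
   vertex 2.6 0.2 3.4
   vertex 3.4 1.2 1.6
  endloop
 endfacet
 facet normal -0.487 -0.059 0.871
  outer loop
   vertex 2.0 2.2 3.2
   vertex 0.0 1.0 2.0
   vertex 2.6 0.2 3.4
  endloop
 endfacet
 facet normal -0.795 0.199 -0.574
  outer loop
   vertex 0.6 3.4 2.0
   vertex 1.8 3.0 0.2
   vertex 0.0 1.0 2.0
  endloop
 endfacet
 facet normal -0.392 0.808 -0.441
  outer loop
   vertex 0.6 3.4 2.0
   vertex 1.2 3.8 2.2
   vertex 1.8 3.0 0.2
  endloop
 endfacet
 facet normal -0.571 0.143 0.809
  outer loop
   vertex 0.6 3.4 2.0
   vertex 0.0 1.0 2.0
   vertex 2.0 2.2 3.2
  endloop
 endfacet
 facet normal -0.470 0.287 0.835
  outer loop
   vertex 0.6 3.4 2.0
   vertex 2.0 2.2 3.2
   vertex 1.2 3.8 2.2
  endloop
 endfacet
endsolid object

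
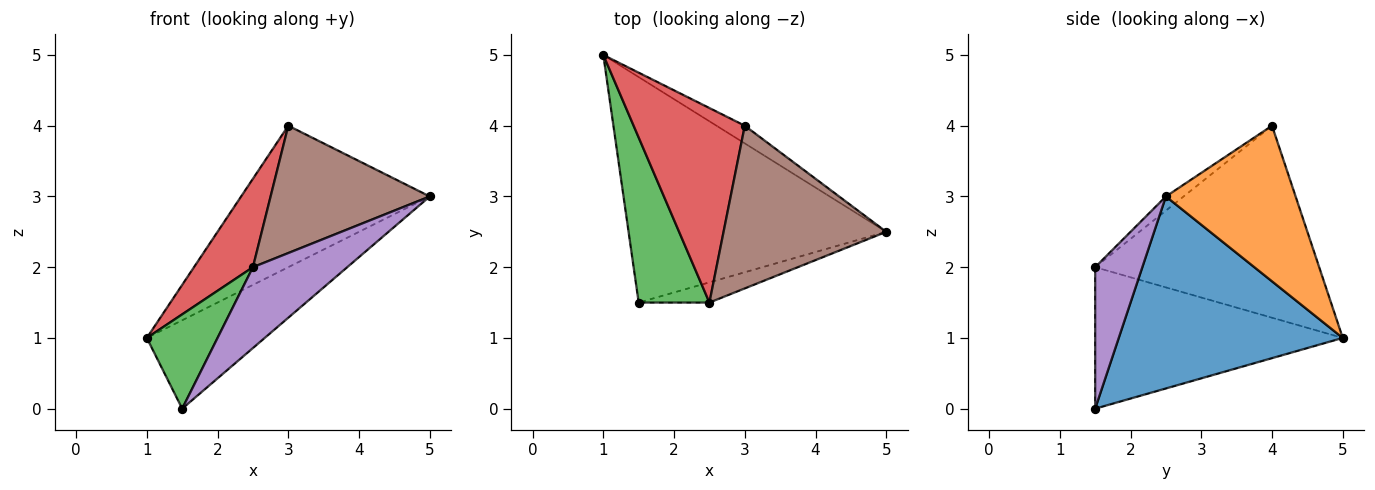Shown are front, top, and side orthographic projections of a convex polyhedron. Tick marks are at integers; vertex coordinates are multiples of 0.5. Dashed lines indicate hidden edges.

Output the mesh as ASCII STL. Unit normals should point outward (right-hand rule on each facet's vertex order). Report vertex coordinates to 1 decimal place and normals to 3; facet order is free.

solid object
 facet normal 0.570 0.300 -0.765
  outer loop
   vertex 1.5 1.5 0.0
   vertex 1.0 5.0 1.0
   vertex 5.0 2.5 3.0
  endloop
 endfacet
 facet normal 0.564 0.820 -0.102
  outer loop
   vertex 3.0 4.0 4.0
   vertex 5.0 2.5 3.0
   vertex 1.0 5.0 1.0
  endloop
 endfacet
 facet normal -0.867 -0.248 0.433
  outer loop
   vertex 2.5 1.5 2.0
   vertex 1.0 5.0 1.0
   vertex 1.5 1.5 0.0
  endloop
 endfacet
 facet normal -0.844 -0.222 0.489
  outer loop
   vertex 2.5 1.5 2.0
   vertex 3.0 4.0 4.0
   vertex 1.0 5.0 1.0
  endloop
 endfacet
 facet normal 0.436 -0.873 -0.218
  outer loop
   vertex 2.5 1.5 2.0
   vertex 1.5 1.5 0.0
   vertex 5.0 2.5 3.0
  endloop
 endfacet
 facet normal -0.068 -0.615 0.786
  outer loop
   vertex 2.5 1.5 2.0
   vertex 5.0 2.5 3.0
   vertex 3.0 4.0 4.0
  endloop
 endfacet
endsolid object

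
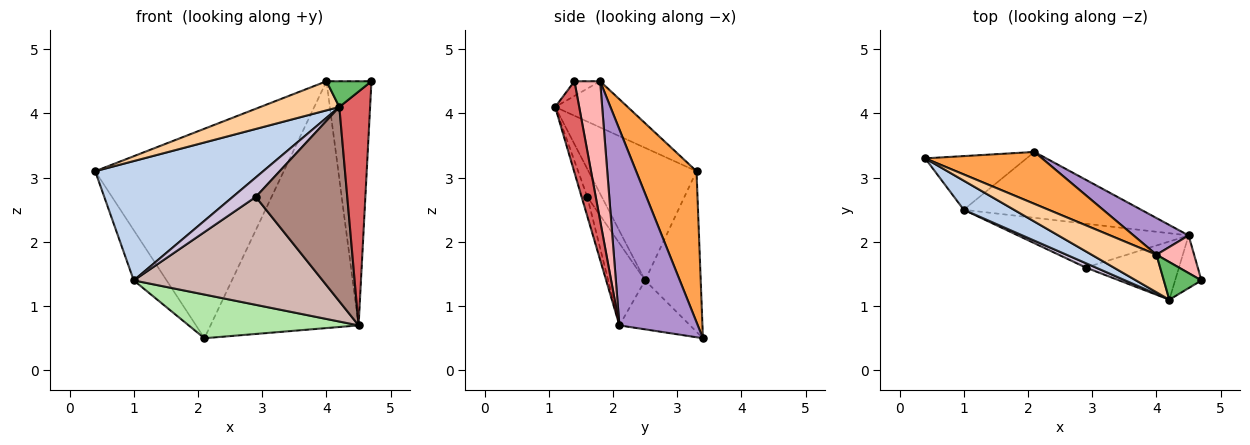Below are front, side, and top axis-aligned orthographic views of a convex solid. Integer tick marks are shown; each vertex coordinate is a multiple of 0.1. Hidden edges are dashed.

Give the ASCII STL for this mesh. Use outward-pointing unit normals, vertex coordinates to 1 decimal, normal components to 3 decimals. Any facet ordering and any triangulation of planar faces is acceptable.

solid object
 facet normal -0.756 0.447 -0.477
  outer loop
   vertex 1.0 2.5 1.4
   vertex 0.4 3.3 3.1
   vertex 2.1 3.4 0.5
  endloop
 endfacet
 facet normal -0.530 -0.824 0.201
  outer loop
   vertex 1.0 2.5 1.4
   vertex 4.2 1.1 4.1
   vertex 0.4 3.3 3.1
  endloop
 endfacet
 facet normal 0.297 0.927 0.230
  outer loop
   vertex 4.0 1.8 4.5
   vertex 2.1 3.4 0.5
   vertex 0.4 3.3 3.1
  endloop
 endfacet
 facet normal -0.490 -0.534 0.689
  outer loop
   vertex 4.0 1.8 4.5
   vertex 0.4 3.3 3.1
   vertex 4.2 1.1 4.1
  endloop
 endfacet
 facet normal -0.307 -0.537 0.786
  outer loop
   vertex 4.0 1.8 4.5
   vertex 4.2 1.1 4.1
   vertex 4.7 1.4 4.5
  endloop
 endfacet
 facet normal -0.224 -0.539 -0.812
  outer loop
   vertex 4.5 2.1 0.7
   vertex 1.0 2.5 1.4
   vertex 2.1 3.4 0.5
  endloop
 endfacet
 facet normal 0.606 -0.776 -0.175
  outer loop
   vertex 4.5 2.1 0.7
   vertex 4.7 1.4 4.5
   vertex 4.2 1.1 4.1
  endloop
 endfacet
 facet normal 0.492 0.861 0.133
  outer loop
   vertex 4.5 2.1 0.7
   vertex 4.0 1.8 4.5
   vertex 4.7 1.4 4.5
  endloop
 endfacet
 facet normal 0.464 0.876 0.130
  outer loop
   vertex 4.5 2.1 0.7
   vertex 2.1 3.4 0.5
   vertex 4.0 1.8 4.5
  endloop
 endfacet
 facet normal -0.523 -0.831 0.189
  outer loop
   vertex 2.9 1.6 2.7
   vertex 4.2 1.1 4.1
   vertex 1.0 2.5 1.4
  endloop
 endfacet
 facet normal -0.059 -0.956 -0.286
  outer loop
   vertex 2.9 1.6 2.7
   vertex 4.5 2.1 0.7
   vertex 4.2 1.1 4.1
  endloop
 endfacet
 facet normal -0.178 -0.912 -0.371
  outer loop
   vertex 2.9 1.6 2.7
   vertex 1.0 2.5 1.4
   vertex 4.5 2.1 0.7
  endloop
 endfacet
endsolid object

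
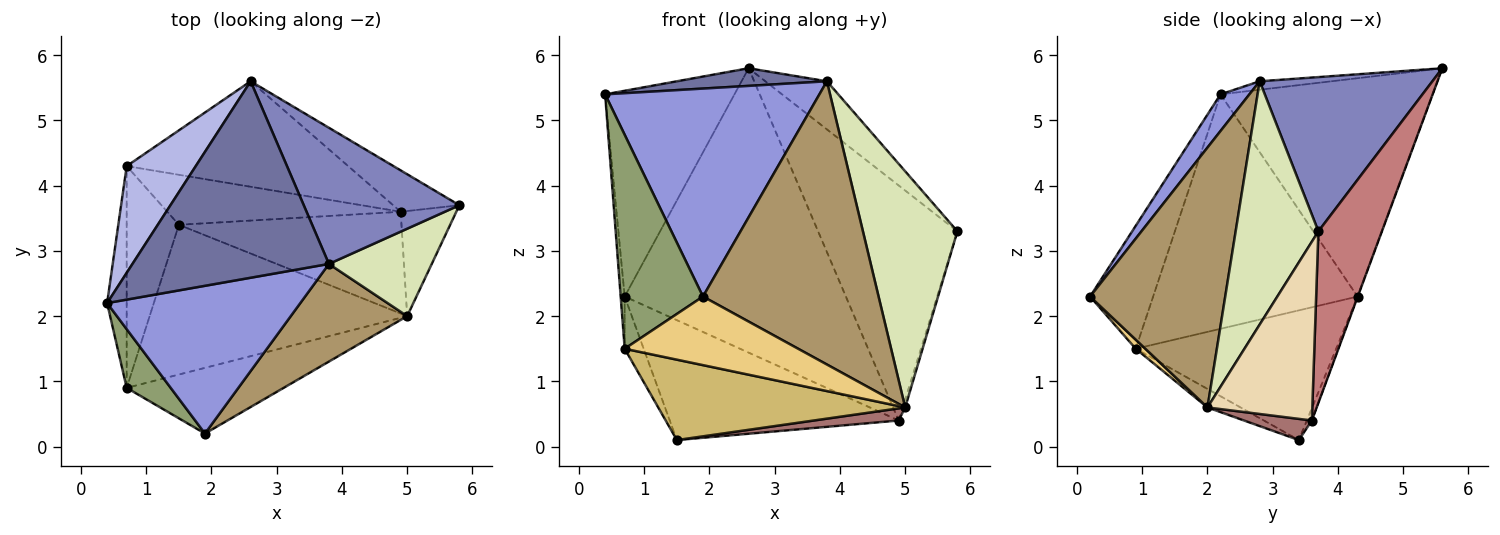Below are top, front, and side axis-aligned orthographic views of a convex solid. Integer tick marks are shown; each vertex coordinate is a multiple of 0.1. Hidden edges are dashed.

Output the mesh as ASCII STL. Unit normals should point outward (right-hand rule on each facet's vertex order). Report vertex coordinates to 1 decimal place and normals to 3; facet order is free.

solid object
 facet normal -0.043 -0.089 0.995
  outer loop
   vertex 3.8 2.8 5.6
   vertex 2.6 5.6 5.8
   vertex 0.4 2.2 5.4
  endloop
 endfacet
 facet normal 0.683 0.243 0.689
  outer loop
   vertex 3.8 2.8 5.6
   vertex 5.8 3.7 3.3
   vertex 2.6 5.6 5.8
  endloop
 endfacet
 facet normal 0.109 -0.810 0.576
  outer loop
   vertex 3.8 2.8 5.6
   vertex 0.4 2.2 5.4
   vertex 1.9 0.2 2.3
  endloop
 endfacet
 facet normal -0.824 0.503 0.261
  outer loop
   vertex 0.7 4.3 2.3
   vertex 0.4 2.2 5.4
   vertex 2.6 5.6 5.8
  endloop
 endfacet
 facet normal -0.594 -0.776 0.213
  outer loop
   vertex 0.7 0.9 1.5
   vertex 1.9 0.2 2.3
   vertex 0.4 2.2 5.4
  endloop
 endfacet
 facet normal -0.996 0.020 -0.083
  outer loop
   vertex 0.7 0.9 1.5
   vertex 0.4 2.2 5.4
   vertex 0.7 4.3 2.3
  endloop
 endfacet
 facet normal -0.924 0.087 -0.372
  outer loop
   vertex 0.7 0.9 1.5
   vertex 0.7 4.3 2.3
   vertex 1.5 3.4 0.1
  endloop
 endfacet
 facet normal 0.635 -0.725 0.268
  outer loop
   vertex 5.0 2.0 0.6
   vertex 5.8 3.7 3.3
   vertex 3.8 2.8 5.6
  endloop
 endfacet
 facet normal 0.588 -0.764 0.264
  outer loop
   vertex 5.0 2.0 0.6
   vertex 3.8 2.8 5.6
   vertex 1.9 0.2 2.3
  endloop
 endfacet
 facet normal -0.063 -0.472 -0.879
  outer loop
   vertex 5.0 2.0 0.6
   vertex 0.7 0.9 1.5
   vertex 1.5 3.4 0.1
  endloop
 endfacet
 facet normal 0.040 -0.722 -0.691
  outer loop
   vertex 5.0 2.0 0.6
   vertex 1.9 0.2 2.3
   vertex 0.7 0.9 1.5
  endloop
 endfacet
 facet normal 0.955 0.023 -0.297
  outer loop
   vertex 4.9 3.6 0.4
   vertex 5.8 3.7 3.3
   vertex 5.0 2.0 0.6
  endloop
 endfacet
 facet normal 0.094 -0.118 -0.989
  outer loop
   vertex 4.9 3.6 0.4
   vertex 5.0 2.0 0.6
   vertex 1.5 3.4 0.1
  endloop
 endfacet
 facet normal 0.410 0.898 -0.158
  outer loop
   vertex 4.9 3.6 0.4
   vertex 2.6 5.6 5.8
   vertex 5.8 3.7 3.3
  endloop
 endfacet
 facet normal -0.001 0.938 -0.348
  outer loop
   vertex 4.9 3.6 0.4
   vertex 0.7 4.3 2.3
   vertex 2.6 5.6 5.8
  endloop
 endfacet
 facet normal -0.020 0.923 -0.385
  outer loop
   vertex 4.9 3.6 0.4
   vertex 1.5 3.4 0.1
   vertex 0.7 4.3 2.3
  endloop
 endfacet
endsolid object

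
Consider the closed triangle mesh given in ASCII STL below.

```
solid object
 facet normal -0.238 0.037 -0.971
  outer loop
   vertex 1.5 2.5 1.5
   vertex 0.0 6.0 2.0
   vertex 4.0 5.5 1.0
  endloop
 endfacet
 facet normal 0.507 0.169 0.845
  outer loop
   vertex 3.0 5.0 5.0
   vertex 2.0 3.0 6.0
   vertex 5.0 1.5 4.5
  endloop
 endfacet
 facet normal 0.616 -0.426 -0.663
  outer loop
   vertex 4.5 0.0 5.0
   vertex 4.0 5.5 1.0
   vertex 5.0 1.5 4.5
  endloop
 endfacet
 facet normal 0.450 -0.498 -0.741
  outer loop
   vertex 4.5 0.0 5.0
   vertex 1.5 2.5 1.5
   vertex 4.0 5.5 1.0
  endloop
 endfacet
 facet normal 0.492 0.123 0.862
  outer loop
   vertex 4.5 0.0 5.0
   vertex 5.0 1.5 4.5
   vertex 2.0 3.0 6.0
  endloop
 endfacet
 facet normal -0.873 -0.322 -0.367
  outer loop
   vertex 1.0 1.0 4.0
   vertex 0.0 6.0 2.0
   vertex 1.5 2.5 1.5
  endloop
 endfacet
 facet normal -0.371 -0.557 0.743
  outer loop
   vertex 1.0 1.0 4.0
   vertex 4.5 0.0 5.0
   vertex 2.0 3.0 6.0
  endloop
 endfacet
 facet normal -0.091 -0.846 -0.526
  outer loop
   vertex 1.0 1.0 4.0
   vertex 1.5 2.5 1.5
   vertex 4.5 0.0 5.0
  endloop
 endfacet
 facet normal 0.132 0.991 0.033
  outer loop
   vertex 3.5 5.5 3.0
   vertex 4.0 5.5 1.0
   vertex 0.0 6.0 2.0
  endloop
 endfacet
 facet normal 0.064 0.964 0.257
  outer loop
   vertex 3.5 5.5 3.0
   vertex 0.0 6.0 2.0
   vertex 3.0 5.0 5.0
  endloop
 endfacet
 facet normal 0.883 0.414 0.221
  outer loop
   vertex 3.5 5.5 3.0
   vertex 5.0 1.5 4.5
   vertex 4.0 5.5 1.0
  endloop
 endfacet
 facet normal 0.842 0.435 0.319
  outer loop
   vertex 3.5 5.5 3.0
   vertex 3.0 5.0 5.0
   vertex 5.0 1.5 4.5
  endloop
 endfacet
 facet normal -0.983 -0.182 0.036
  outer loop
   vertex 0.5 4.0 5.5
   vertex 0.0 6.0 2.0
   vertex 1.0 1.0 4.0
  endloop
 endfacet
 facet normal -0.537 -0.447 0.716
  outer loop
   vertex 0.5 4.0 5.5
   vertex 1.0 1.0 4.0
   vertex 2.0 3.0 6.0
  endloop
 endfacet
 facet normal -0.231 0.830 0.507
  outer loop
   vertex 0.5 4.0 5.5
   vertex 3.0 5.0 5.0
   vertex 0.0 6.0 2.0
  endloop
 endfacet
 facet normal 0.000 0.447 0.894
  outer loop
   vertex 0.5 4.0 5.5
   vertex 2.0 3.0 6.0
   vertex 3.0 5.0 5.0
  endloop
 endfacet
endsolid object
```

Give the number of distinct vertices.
10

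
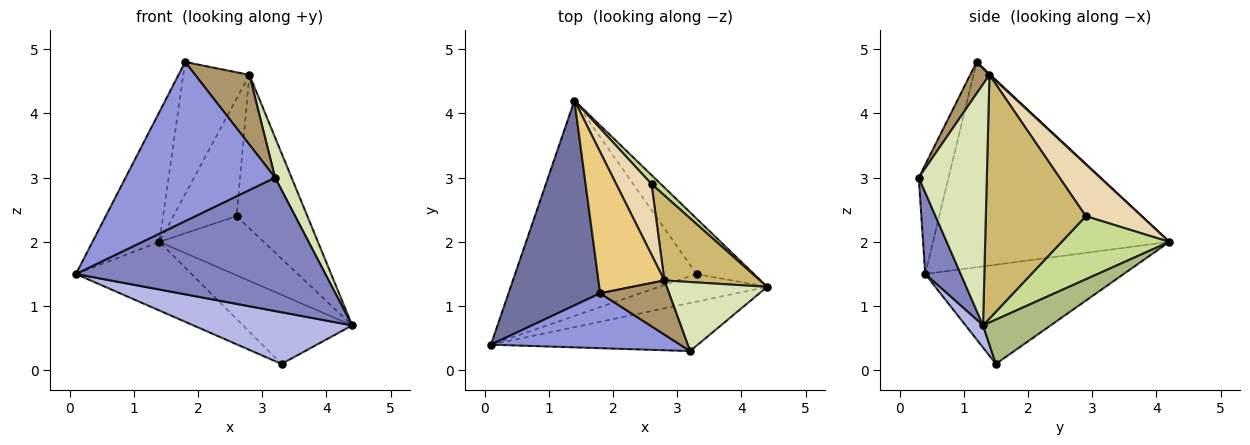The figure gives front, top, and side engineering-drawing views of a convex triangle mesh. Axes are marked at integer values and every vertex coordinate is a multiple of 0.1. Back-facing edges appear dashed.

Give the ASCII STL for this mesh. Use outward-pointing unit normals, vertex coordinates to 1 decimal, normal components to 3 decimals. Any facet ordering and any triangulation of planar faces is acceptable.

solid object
 facet normal -0.884 0.250 0.395
  outer loop
   vertex 1.8 1.2 4.8
   vertex 1.4 4.2 2.0
   vertex 0.1 0.4 1.5
  endloop
 endfacet
 facet normal 0.133 -0.932 -0.336
  outer loop
   vertex 3.2 0.3 3.0
   vertex 0.1 0.4 1.5
   vertex 4.4 1.3 0.7
  endloop
 endfacet
 facet normal -0.185 -0.929 0.321
  outer loop
   vertex 3.2 0.3 3.0
   vertex 1.8 1.2 4.8
   vertex 0.1 0.4 1.5
  endloop
 endfacet
 facet normal 0.096 -0.878 -0.469
  outer loop
   vertex 3.3 1.5 0.1
   vertex 4.4 1.3 0.7
   vertex 0.1 0.4 1.5
  endloop
 endfacet
 facet normal -0.462 0.269 -0.845
  outer loop
   vertex 3.3 1.5 0.1
   vertex 0.1 0.4 1.5
   vertex 1.4 4.2 2.0
  endloop
 endfacet
 facet normal 0.435 0.702 -0.563
  outer loop
   vertex 3.3 1.5 0.1
   vertex 1.4 4.2 2.0
   vertex 4.4 1.3 0.7
  endloop
 endfacet
 facet normal 0.714 0.692 0.105
  outer loop
   vertex 2.6 2.9 2.4
   vertex 4.4 1.3 0.7
   vertex 1.4 4.2 2.0
  endloop
 endfacet
 facet normal 0.901 -0.218 0.375
  outer loop
   vertex 2.8 1.4 4.6
   vertex 3.2 0.3 3.0
   vertex 4.4 1.3 0.7
  endloop
 endfacet
 facet normal 0.270 -0.761 0.590
  outer loop
   vertex 2.8 1.4 4.6
   vertex 1.8 1.2 4.8
   vertex 3.2 0.3 3.0
  endloop
 endfacet
 facet normal 0.777 0.551 0.305
  outer loop
   vertex 2.8 1.4 4.6
   vertex 4.4 1.3 0.7
   vertex 2.6 2.9 2.4
  endloop
 endfacet
 facet normal 0.009 0.683 0.730
  outer loop
   vertex 2.8 1.4 4.6
   vertex 1.4 4.2 2.0
   vertex 1.8 1.2 4.8
  endloop
 endfacet
 facet normal 0.603 0.683 0.411
  outer loop
   vertex 2.8 1.4 4.6
   vertex 2.6 2.9 2.4
   vertex 1.4 4.2 2.0
  endloop
 endfacet
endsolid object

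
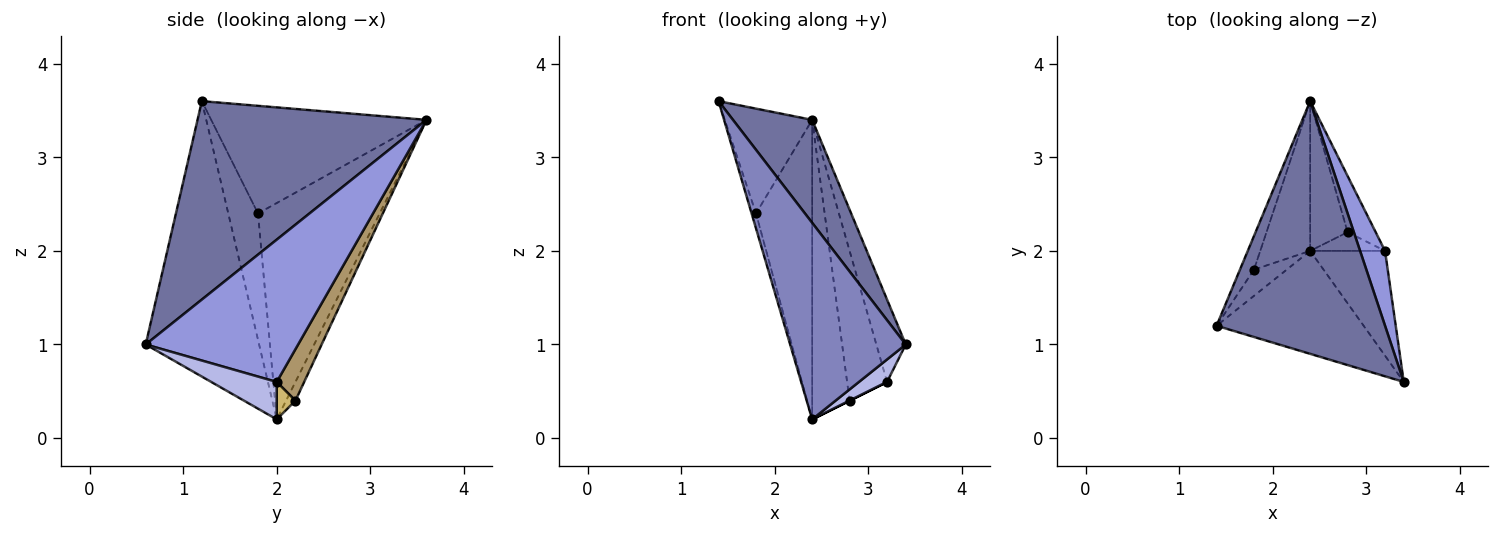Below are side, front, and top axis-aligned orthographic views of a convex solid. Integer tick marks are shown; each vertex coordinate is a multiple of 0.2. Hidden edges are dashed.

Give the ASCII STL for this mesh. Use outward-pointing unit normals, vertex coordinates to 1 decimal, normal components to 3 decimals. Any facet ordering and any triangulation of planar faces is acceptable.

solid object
 facet normal 0.737 -0.255 0.626
  outer loop
   vertex 2.4 3.6 3.4
   vertex 1.4 1.2 3.6
   vertex 3.4 0.6 1.0
  endloop
 endfacet
 facet normal -0.656 -0.669 -0.350
  outer loop
   vertex 2.4 2.0 0.2
   vertex 3.4 0.6 1.0
   vertex 1.4 1.2 3.6
  endloop
 endfacet
 facet normal 0.968 0.187 0.170
  outer loop
   vertex 3.2 2.0 0.6
   vertex 2.4 3.6 3.4
   vertex 3.4 0.6 1.0
  endloop
 endfacet
 facet normal 0.439 -0.188 -0.878
  outer loop
   vertex 3.2 2.0 0.6
   vertex 3.4 0.6 1.0
   vertex 2.4 2.0 0.2
  endloop
 endfacet
 facet normal -0.920 0.373 -0.120
  outer loop
   vertex 1.8 1.8 2.4
   vertex 1.4 1.2 3.6
   vertex 2.4 3.6 3.4
  endloop
 endfacet
 facet normal -0.958 0.142 -0.248
  outer loop
   vertex 1.8 1.8 2.4
   vertex 2.4 2.0 0.2
   vertex 1.4 1.2 3.6
  endloop
 endfacet
 facet normal -0.889 0.410 -0.205
  outer loop
   vertex 1.8 1.8 2.4
   vertex 2.4 3.6 3.4
   vertex 2.4 2.0 0.2
  endloop
 endfacet
 facet normal -0.218 0.873 -0.436
  outer loop
   vertex 2.8 2.2 0.4
   vertex 2.4 2.0 0.2
   vertex 2.4 3.6 3.4
  endloop
 endfacet
 facet normal 0.541 0.787 -0.295
  outer loop
   vertex 2.8 2.2 0.4
   vertex 2.4 3.6 3.4
   vertex 3.2 2.0 0.6
  endloop
 endfacet
 facet normal 0.447 0.000 -0.894
  outer loop
   vertex 2.8 2.2 0.4
   vertex 3.2 2.0 0.6
   vertex 2.4 2.0 0.2
  endloop
 endfacet
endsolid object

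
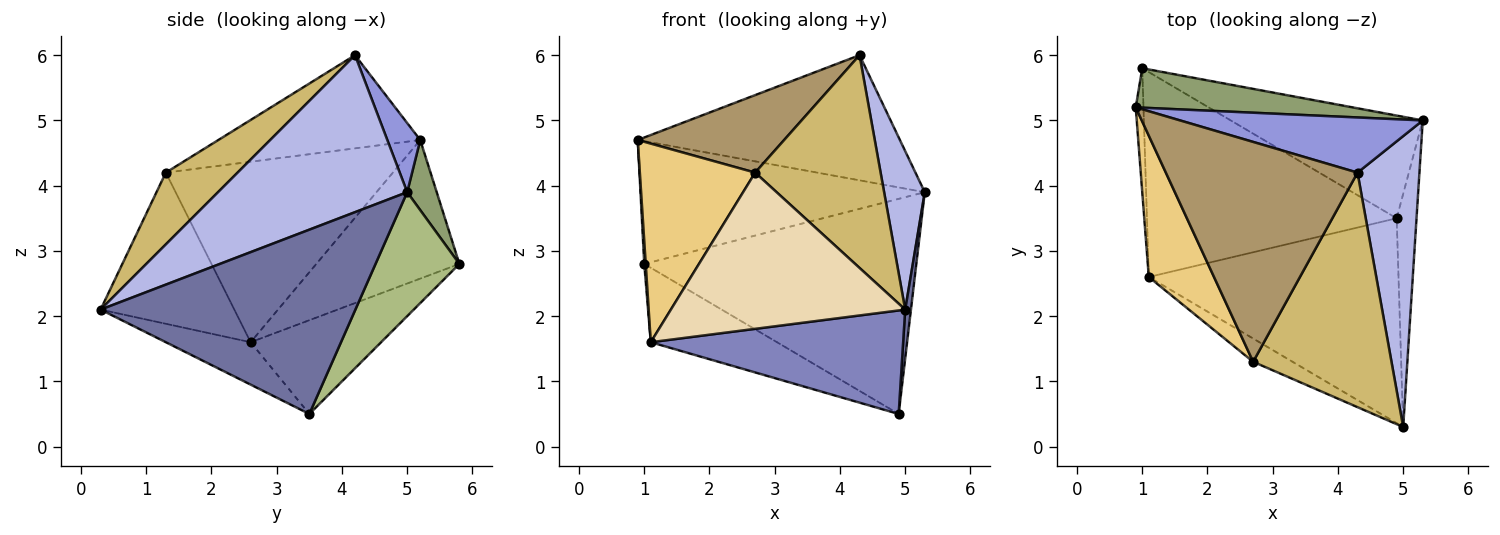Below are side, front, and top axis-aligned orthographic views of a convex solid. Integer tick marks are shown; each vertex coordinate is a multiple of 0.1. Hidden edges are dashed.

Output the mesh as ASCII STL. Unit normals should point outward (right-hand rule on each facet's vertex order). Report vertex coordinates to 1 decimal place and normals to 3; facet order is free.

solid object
 facet normal 0.994 -0.022 -0.107
  outer loop
   vertex 4.9 3.5 0.5
   vertex 5.3 5.0 3.9
   vertex 5.0 0.3 2.1
  endloop
 endfacet
 facet normal -0.150 -0.446 -0.882
  outer loop
   vertex 1.1 2.6 1.6
   vertex 4.9 3.5 0.5
   vertex 5.0 0.3 2.1
  endloop
 endfacet
 facet normal 0.114 0.909 0.401
  outer loop
   vertex 4.3 4.2 6.0
   vertex 5.3 5.0 3.9
   vertex 0.9 5.2 4.7
  endloop
 endfacet
 facet normal 0.912 -0.196 0.360
  outer loop
   vertex 4.3 4.2 6.0
   vertex 5.0 0.3 2.1
   vertex 5.3 5.0 3.9
  endloop
 endfacet
 facet normal 0.098 0.947 0.304
  outer loop
   vertex 1.0 5.8 2.8
   vertex 0.9 5.2 4.7
   vertex 5.3 5.0 3.9
  endloop
 endfacet
 facet normal 0.268 0.869 -0.415
  outer loop
   vertex 1.0 5.8 2.8
   vertex 5.3 5.0 3.9
   vertex 4.9 3.5 0.5
  endloop
 endfacet
 facet normal -0.998 -0.010 -0.056
  outer loop
   vertex 1.0 5.8 2.8
   vertex 1.1 2.6 1.6
   vertex 0.9 5.2 4.7
  endloop
 endfacet
 facet normal -0.333 0.322 -0.886
  outer loop
   vertex 1.0 5.8 2.8
   vertex 4.9 3.5 0.5
   vertex 1.1 2.6 1.6
  endloop
 endfacet
 facet normal -0.417 -0.302 0.857
  outer loop
   vertex 2.7 1.3 4.2
   vertex 4.3 4.2 6.0
   vertex 0.9 5.2 4.7
  endloop
 endfacet
 facet normal 0.359 -0.627 0.691
  outer loop
   vertex 2.7 1.3 4.2
   vertex 5.0 0.3 2.1
   vertex 4.3 4.2 6.0
  endloop
 endfacet
 facet normal -0.849 -0.431 0.307
  outer loop
   vertex 2.7 1.3 4.2
   vertex 0.9 5.2 4.7
   vertex 1.1 2.6 1.6
  endloop
 endfacet
 facet normal -0.492 -0.861 -0.128
  outer loop
   vertex 2.7 1.3 4.2
   vertex 1.1 2.6 1.6
   vertex 5.0 0.3 2.1
  endloop
 endfacet
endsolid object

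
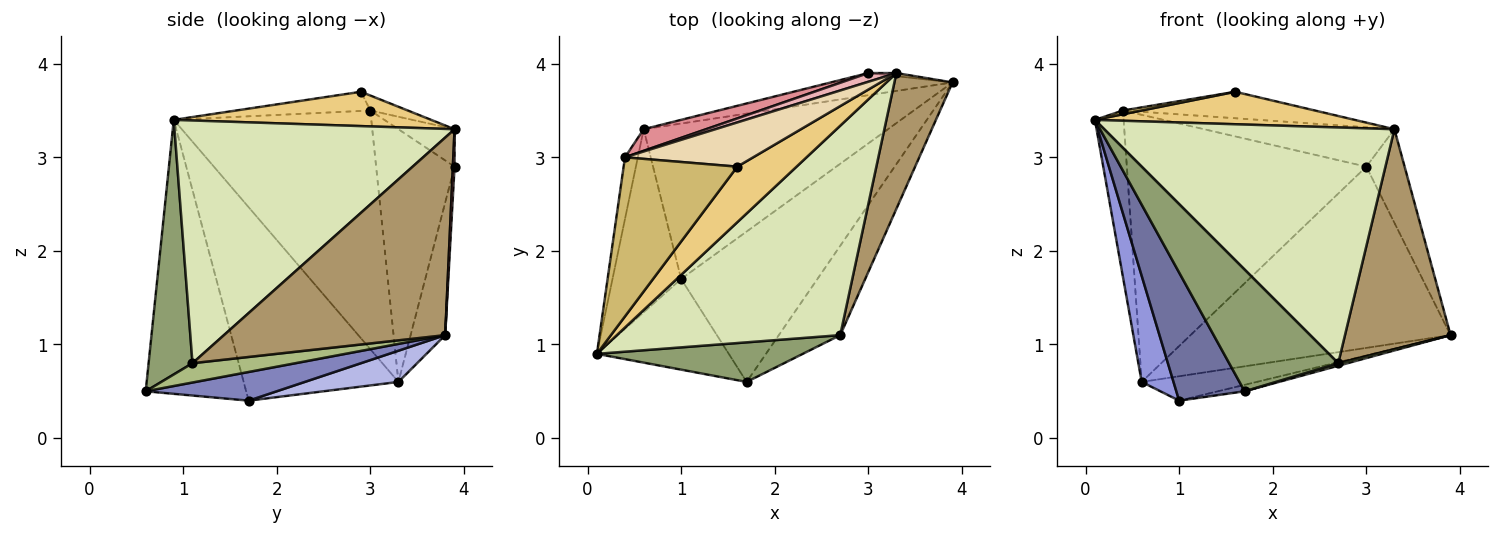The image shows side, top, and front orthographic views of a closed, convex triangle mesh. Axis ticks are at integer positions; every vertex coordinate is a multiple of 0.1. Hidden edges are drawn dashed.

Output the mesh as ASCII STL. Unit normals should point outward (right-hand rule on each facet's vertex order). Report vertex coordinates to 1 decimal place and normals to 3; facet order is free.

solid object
 facet normal -0.768 -0.523 -0.370
  outer loop
   vertex 1.0 1.7 0.4
   vertex 1.7 0.6 0.5
   vertex 0.1 0.9 3.4
  endloop
 endfacet
 facet normal 0.206 0.042 -0.978
  outer loop
   vertex 1.0 1.7 0.4
   vertex 3.9 3.8 1.1
   vertex 1.7 0.6 0.5
  endloop
 endfacet
 facet normal -0.925 -0.190 -0.328
  outer loop
   vertex 0.6 3.3 0.6
   vertex 1.0 1.7 0.4
   vertex 0.1 0.9 3.4
  endloop
 endfacet
 facet normal 0.125 0.154 -0.980
  outer loop
   vertex 0.6 3.3 0.6
   vertex 3.9 3.8 1.1
   vertex 1.0 1.7 0.4
  endloop
 endfacet
 facet normal 0.357 -0.888 0.289
  outer loop
   vertex 2.7 1.1 0.8
   vertex 0.1 0.9 3.4
   vertex 1.7 0.6 0.5
  endloop
 endfacet
 facet normal 0.300 -0.027 -0.954
  outer loop
   vertex 2.7 1.1 0.8
   vertex 1.7 0.6 0.5
   vertex 3.9 3.8 1.1
  endloop
 endfacet
 facet normal -0.988 0.144 -0.053
  outer loop
   vertex 0.4 3.0 3.5
   vertex 0.6 3.3 0.6
   vertex 0.1 0.9 3.4
  endloop
 endfacet
 facet normal 0.585 -0.606 0.539
  outer loop
   vertex 3.3 3.9 3.3
   vertex 0.1 0.9 3.4
   vertex 2.7 1.1 0.8
  endloop
 endfacet
 facet normal 0.872 -0.416 0.257
  outer loop
   vertex 3.3 3.9 3.3
   vertex 2.7 1.1 0.8
   vertex 3.9 3.8 1.1
  endloop
 endfacet
 facet normal -0.166 -0.023 0.986
  outer loop
   vertex 1.6 2.9 3.7
   vertex 0.4 3.0 3.5
   vertex 0.1 0.9 3.4
  endloop
 endfacet
 facet normal 0.447 -0.451 0.772
  outer loop
   vertex 1.6 2.9 3.7
   vertex 0.1 0.9 3.4
   vertex 3.3 3.9 3.3
  endloop
 endfacet
 facet normal -0.100 0.511 0.854
  outer loop
   vertex 1.6 2.9 3.7
   vertex 3.3 3.9 3.3
   vertex 0.4 3.0 3.5
  endloop
 endfacet
 facet normal -0.131 0.984 -0.120
  outer loop
   vertex 3.0 3.9 2.9
   vertex 3.9 3.8 1.1
   vertex 0.6 3.3 0.6
  endloop
 endfacet
 facet normal 0.044 0.998 -0.033
  outer loop
   vertex 3.0 3.9 2.9
   vertex 3.3 3.9 3.3
   vertex 3.9 3.8 1.1
  endloop
 endfacet
 facet normal -0.310 0.948 0.077
  outer loop
   vertex 3.0 3.9 2.9
   vertex 0.6 3.3 0.6
   vertex 0.4 3.0 3.5
  endloop
 endfacet
 facet normal -0.277 0.938 0.208
  outer loop
   vertex 3.0 3.9 2.9
   vertex 0.4 3.0 3.5
   vertex 3.3 3.9 3.3
  endloop
 endfacet
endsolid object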